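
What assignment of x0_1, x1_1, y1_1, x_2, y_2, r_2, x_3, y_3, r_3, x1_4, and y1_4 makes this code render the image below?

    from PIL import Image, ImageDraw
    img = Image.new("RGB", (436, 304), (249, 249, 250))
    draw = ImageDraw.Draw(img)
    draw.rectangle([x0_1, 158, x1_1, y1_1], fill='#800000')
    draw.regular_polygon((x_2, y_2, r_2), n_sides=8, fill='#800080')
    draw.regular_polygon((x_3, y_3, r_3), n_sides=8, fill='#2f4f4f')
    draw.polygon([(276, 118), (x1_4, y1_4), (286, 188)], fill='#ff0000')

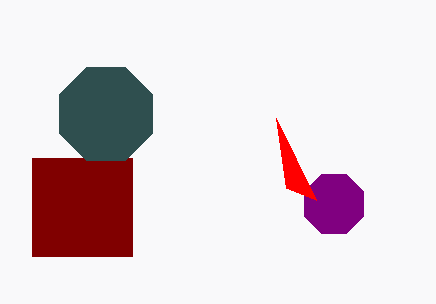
x0_1 = 32, x1_1 = 132, y1_1 = 256, x_2 = 334, y_2 = 204, r_2 = 32, x_3 = 106, y_3 = 114, r_3 = 50, x1_4 = 316, y1_4 = 200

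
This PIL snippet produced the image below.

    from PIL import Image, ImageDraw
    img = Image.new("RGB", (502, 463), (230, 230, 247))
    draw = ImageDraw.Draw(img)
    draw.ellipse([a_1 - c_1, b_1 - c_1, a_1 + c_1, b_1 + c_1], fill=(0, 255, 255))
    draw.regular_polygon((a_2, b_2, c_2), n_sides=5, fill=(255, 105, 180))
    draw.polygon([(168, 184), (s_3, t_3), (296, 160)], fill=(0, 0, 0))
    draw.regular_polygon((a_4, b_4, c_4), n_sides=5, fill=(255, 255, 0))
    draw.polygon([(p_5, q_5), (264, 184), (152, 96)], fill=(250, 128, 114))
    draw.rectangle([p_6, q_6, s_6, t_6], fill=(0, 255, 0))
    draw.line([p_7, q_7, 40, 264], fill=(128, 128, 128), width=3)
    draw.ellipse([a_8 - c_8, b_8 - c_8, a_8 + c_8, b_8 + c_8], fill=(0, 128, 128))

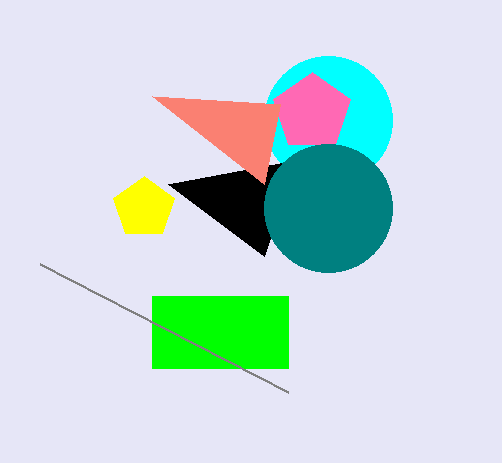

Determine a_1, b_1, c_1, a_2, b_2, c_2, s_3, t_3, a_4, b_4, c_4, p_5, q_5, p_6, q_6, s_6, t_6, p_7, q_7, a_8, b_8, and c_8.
a_1 = 328
b_1 = 120
c_1 = 64
a_2 = 312
b_2 = 112
c_2 = 40
s_3 = 264
t_3 = 256
a_4 = 144
b_4 = 208
c_4 = 32
p_5 = 280
q_5 = 104
p_6 = 152
q_6 = 296
s_6 = 288
t_6 = 368
p_7 = 288
q_7 = 392
a_8 = 328
b_8 = 208
c_8 = 64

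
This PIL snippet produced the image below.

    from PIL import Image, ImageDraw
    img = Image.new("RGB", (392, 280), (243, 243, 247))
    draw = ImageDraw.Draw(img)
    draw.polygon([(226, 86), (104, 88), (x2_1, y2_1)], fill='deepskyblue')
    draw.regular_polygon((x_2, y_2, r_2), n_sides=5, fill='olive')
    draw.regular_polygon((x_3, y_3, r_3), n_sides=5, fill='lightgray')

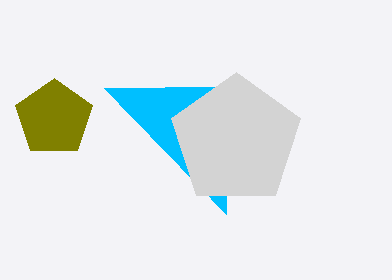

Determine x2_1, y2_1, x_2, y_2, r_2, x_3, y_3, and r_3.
x2_1 = 226; y2_1 = 214; x_2 = 54; y_2 = 118; r_2 = 40; x_3 = 236; y_3 = 140; r_3 = 68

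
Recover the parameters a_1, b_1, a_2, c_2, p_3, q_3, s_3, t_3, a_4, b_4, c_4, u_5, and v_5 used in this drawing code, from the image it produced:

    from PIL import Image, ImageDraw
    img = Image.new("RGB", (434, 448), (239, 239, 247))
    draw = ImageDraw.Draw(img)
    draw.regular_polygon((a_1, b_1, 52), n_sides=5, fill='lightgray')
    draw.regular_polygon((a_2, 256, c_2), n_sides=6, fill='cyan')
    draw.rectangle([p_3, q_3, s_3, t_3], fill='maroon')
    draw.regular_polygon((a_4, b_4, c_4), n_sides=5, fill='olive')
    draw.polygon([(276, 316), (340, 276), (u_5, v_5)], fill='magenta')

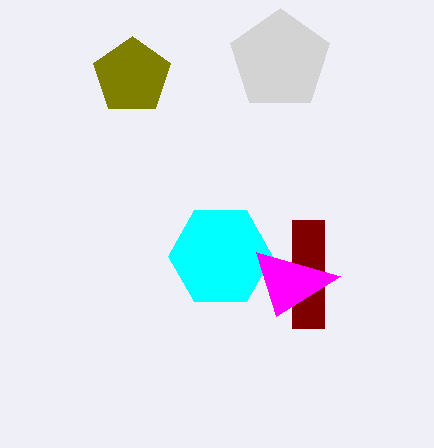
a_1 = 280; b_1 = 60; a_2 = 220; c_2 = 52; p_3 = 292; q_3 = 220; s_3 = 324; t_3 = 328; a_4 = 132; b_4 = 76; c_4 = 40; u_5 = 256; v_5 = 252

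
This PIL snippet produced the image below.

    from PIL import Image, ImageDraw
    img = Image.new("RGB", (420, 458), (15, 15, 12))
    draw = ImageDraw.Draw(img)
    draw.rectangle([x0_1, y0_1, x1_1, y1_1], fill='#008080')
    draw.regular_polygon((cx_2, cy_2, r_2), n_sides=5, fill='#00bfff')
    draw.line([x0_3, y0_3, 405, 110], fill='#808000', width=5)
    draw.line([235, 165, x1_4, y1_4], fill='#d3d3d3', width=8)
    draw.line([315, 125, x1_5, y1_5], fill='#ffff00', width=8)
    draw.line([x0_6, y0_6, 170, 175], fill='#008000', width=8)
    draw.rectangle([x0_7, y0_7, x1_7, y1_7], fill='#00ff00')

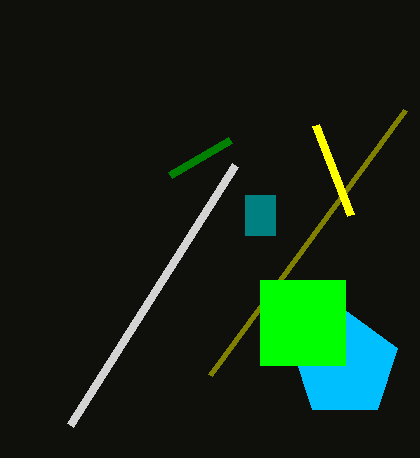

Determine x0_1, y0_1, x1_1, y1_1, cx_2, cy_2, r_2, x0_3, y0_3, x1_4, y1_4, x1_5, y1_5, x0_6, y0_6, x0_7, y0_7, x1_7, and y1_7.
x0_1 = 245, y0_1 = 195, x1_1 = 275, y1_1 = 235, cx_2 = 345, cy_2 = 365, r_2 = 55, x0_3 = 210, y0_3 = 375, x1_4 = 70, y1_4 = 425, x1_5 = 350, y1_5 = 215, x0_6 = 230, y0_6 = 140, x0_7 = 260, y0_7 = 280, x1_7 = 345, y1_7 = 365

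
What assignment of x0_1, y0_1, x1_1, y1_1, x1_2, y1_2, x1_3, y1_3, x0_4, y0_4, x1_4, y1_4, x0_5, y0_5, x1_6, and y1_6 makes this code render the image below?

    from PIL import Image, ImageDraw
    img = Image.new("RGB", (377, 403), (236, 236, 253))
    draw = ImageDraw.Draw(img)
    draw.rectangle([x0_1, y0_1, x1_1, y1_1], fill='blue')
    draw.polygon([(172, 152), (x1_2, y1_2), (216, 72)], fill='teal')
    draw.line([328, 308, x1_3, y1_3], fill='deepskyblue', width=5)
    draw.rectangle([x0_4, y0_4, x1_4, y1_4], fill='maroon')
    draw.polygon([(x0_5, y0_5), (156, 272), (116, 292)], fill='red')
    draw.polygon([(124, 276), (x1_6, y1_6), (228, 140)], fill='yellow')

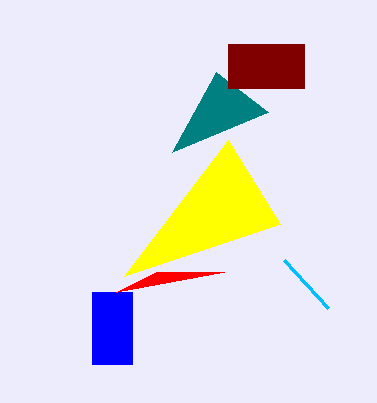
x0_1 = 92, y0_1 = 292, x1_1 = 132, y1_1 = 364, x1_2 = 268, y1_2 = 112, x1_3 = 284, y1_3 = 260, x0_4 = 228, y0_4 = 44, x1_4 = 304, y1_4 = 88, x0_5 = 224, y0_5 = 272, x1_6 = 280, y1_6 = 224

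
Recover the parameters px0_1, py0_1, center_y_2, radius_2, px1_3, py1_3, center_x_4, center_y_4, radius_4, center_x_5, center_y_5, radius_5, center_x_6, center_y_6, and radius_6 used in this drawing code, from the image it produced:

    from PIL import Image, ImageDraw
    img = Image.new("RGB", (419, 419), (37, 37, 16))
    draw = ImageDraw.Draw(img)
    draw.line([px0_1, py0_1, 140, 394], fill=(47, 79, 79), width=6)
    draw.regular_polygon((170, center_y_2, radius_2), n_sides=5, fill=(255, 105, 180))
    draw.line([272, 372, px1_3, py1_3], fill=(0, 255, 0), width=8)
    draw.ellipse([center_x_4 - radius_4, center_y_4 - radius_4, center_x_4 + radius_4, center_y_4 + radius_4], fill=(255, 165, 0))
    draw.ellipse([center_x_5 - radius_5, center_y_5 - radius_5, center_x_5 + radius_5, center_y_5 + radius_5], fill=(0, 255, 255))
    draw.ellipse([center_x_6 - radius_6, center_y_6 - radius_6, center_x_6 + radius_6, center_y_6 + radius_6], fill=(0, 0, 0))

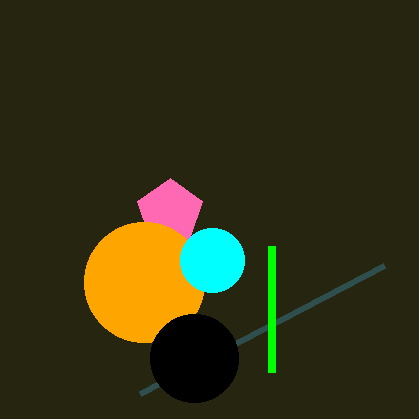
px0_1 = 384; py0_1 = 266; center_y_2 = 212; radius_2 = 34; px1_3 = 272; py1_3 = 246; center_x_4 = 144; center_y_4 = 282; radius_4 = 60; center_x_5 = 212; center_y_5 = 260; radius_5 = 32; center_x_6 = 194; center_y_6 = 358; radius_6 = 44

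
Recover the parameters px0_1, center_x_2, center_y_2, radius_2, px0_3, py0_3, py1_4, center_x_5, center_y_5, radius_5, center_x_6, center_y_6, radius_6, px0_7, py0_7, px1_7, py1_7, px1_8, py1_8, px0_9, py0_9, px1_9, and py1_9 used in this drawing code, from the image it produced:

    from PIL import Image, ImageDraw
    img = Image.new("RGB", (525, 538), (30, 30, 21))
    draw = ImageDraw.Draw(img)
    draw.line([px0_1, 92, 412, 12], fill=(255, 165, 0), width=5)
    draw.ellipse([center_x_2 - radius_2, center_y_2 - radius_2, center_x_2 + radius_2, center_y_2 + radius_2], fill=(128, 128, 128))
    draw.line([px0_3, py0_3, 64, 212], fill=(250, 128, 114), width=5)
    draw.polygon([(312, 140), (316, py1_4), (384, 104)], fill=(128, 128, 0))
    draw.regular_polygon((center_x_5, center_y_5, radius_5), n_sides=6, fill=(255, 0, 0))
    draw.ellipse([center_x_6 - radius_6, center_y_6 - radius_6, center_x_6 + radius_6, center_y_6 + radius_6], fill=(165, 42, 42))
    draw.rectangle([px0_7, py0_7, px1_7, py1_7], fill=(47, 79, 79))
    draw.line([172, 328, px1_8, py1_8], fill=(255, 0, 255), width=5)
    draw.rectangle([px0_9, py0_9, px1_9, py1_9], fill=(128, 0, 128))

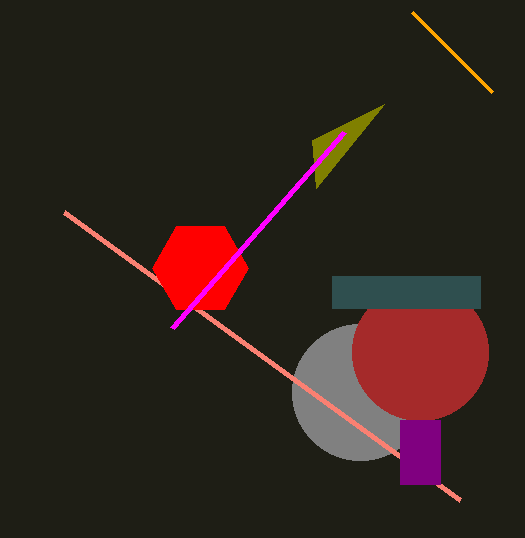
px0_1 = 492
center_x_2 = 360
center_y_2 = 392
radius_2 = 68
px0_3 = 460
py0_3 = 500
py1_4 = 188
center_x_5 = 200
center_y_5 = 268
radius_5 = 48
center_x_6 = 420
center_y_6 = 352
radius_6 = 68
px0_7 = 332
py0_7 = 276
px1_7 = 480
py1_7 = 308
px1_8 = 344
py1_8 = 132
px0_9 = 400
py0_9 = 420
px1_9 = 440
py1_9 = 484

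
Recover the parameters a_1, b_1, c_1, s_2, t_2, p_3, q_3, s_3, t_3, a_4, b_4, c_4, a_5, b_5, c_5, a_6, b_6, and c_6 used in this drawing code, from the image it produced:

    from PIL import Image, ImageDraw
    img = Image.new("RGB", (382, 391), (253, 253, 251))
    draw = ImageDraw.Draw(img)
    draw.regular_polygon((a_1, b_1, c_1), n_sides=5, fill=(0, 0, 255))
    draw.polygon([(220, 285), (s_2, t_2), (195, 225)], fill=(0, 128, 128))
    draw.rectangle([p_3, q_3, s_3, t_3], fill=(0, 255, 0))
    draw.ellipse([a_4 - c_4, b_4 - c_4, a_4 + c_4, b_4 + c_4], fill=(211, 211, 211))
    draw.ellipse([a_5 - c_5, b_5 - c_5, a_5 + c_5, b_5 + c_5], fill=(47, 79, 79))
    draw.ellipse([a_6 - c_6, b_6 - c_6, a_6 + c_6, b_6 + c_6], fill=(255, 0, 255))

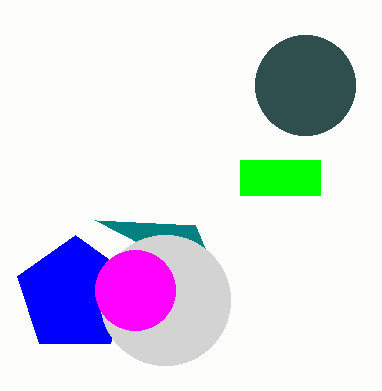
a_1 = 75, b_1 = 295, c_1 = 60, s_2 = 95, t_2 = 220, p_3 = 240, q_3 = 160, s_3 = 320, t_3 = 195, a_4 = 165, b_4 = 300, c_4 = 65, a_5 = 305, b_5 = 85, c_5 = 50, a_6 = 135, b_6 = 290, c_6 = 40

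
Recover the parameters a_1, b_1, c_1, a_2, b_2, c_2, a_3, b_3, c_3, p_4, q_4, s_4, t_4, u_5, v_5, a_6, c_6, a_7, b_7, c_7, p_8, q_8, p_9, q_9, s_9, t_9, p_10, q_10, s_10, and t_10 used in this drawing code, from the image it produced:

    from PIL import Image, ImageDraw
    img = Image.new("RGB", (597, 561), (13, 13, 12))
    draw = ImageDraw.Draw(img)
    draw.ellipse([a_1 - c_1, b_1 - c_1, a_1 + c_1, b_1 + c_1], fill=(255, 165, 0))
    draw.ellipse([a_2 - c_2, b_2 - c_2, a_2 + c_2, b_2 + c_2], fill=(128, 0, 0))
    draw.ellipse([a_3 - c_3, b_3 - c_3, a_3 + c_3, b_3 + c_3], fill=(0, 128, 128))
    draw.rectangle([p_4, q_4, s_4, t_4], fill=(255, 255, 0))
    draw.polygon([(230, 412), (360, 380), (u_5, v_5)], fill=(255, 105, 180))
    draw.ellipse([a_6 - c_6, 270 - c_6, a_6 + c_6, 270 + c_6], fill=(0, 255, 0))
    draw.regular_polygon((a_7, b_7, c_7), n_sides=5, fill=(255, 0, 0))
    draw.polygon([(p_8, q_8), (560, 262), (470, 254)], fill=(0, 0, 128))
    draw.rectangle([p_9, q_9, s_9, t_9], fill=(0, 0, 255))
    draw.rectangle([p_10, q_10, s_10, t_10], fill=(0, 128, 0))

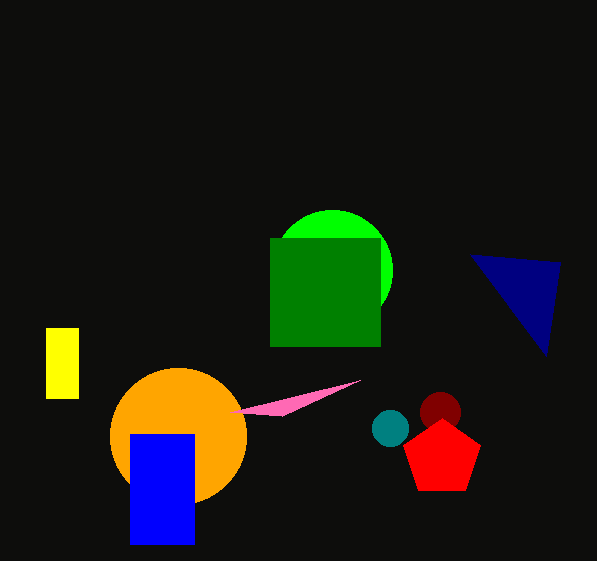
a_1 = 178; b_1 = 436; c_1 = 68; a_2 = 440; b_2 = 412; c_2 = 20; a_3 = 390; b_3 = 428; c_3 = 18; p_4 = 46; q_4 = 328; s_4 = 78; t_4 = 398; u_5 = 282; v_5 = 416; a_6 = 332; c_6 = 60; a_7 = 442; b_7 = 458; c_7 = 40; p_8 = 546; q_8 = 356; p_9 = 130; q_9 = 434; s_9 = 194; t_9 = 544; p_10 = 270; q_10 = 238; s_10 = 380; t_10 = 346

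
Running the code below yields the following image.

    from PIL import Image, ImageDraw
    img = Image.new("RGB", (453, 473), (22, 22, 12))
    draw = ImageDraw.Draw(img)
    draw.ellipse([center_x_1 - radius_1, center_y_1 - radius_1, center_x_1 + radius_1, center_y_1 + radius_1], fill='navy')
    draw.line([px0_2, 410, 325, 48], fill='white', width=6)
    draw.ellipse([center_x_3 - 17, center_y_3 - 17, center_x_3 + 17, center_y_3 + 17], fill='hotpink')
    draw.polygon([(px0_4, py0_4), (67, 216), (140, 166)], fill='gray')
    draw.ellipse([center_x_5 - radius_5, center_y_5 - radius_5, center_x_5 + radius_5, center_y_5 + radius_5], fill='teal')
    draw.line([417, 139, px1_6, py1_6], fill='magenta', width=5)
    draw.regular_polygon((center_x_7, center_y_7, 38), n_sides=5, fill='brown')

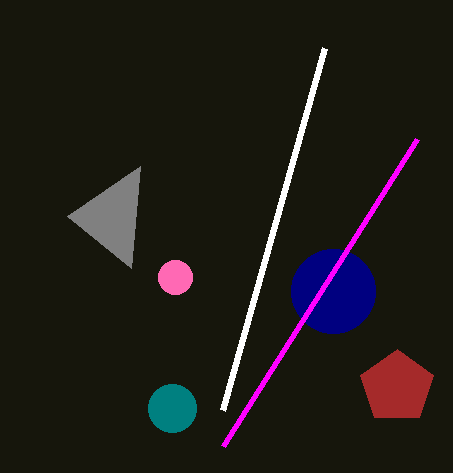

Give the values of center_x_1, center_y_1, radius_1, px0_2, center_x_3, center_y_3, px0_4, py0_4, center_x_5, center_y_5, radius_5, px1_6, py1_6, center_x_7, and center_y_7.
center_x_1 = 333
center_y_1 = 291
radius_1 = 42
px0_2 = 223
center_x_3 = 175
center_y_3 = 277
px0_4 = 131
py0_4 = 268
center_x_5 = 172
center_y_5 = 408
radius_5 = 24
px1_6 = 223
py1_6 = 446
center_x_7 = 397
center_y_7 = 387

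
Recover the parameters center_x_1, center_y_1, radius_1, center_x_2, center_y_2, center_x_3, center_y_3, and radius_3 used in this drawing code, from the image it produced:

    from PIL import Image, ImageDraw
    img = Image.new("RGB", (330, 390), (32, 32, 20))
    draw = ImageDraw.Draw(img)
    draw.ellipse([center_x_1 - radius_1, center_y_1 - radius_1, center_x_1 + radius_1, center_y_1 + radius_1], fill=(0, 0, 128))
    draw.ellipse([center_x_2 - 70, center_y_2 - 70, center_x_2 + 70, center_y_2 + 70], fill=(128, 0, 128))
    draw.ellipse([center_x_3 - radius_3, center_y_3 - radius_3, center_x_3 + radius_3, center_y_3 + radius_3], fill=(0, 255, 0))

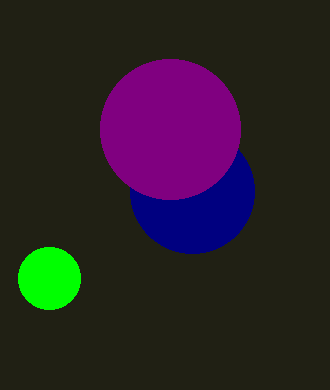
center_x_1 = 192; center_y_1 = 191; radius_1 = 62; center_x_2 = 170; center_y_2 = 129; center_x_3 = 49; center_y_3 = 278; radius_3 = 31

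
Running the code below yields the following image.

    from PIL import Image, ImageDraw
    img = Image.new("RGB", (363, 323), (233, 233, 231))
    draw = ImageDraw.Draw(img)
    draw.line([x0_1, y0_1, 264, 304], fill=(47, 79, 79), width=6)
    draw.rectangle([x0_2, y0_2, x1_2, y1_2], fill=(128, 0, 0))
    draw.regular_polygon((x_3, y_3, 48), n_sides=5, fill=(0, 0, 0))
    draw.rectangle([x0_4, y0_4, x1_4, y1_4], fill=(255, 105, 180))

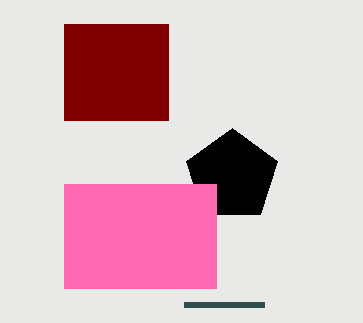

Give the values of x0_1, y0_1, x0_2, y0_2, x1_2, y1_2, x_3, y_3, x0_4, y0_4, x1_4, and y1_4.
x0_1 = 184; y0_1 = 304; x0_2 = 64; y0_2 = 24; x1_2 = 168; y1_2 = 120; x_3 = 232; y_3 = 176; x0_4 = 64; y0_4 = 184; x1_4 = 216; y1_4 = 288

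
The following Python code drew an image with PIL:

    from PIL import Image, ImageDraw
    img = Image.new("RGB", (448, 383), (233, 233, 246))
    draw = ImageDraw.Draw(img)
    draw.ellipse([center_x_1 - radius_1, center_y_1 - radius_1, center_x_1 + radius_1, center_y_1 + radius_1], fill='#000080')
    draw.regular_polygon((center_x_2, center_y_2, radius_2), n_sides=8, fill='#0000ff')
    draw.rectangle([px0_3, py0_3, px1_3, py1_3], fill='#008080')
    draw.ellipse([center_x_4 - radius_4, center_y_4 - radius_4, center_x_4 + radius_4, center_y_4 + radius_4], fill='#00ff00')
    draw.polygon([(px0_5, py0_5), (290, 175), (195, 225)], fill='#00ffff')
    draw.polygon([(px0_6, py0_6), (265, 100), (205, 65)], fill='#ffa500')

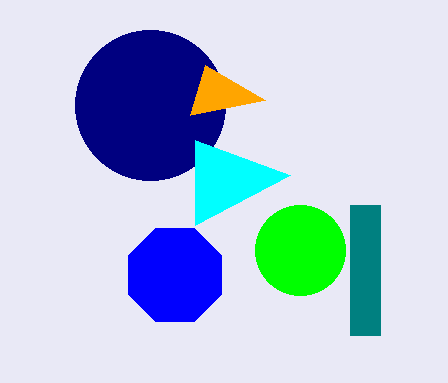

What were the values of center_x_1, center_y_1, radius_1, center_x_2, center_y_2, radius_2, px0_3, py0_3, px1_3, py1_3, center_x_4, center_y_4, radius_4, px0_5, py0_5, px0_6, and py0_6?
center_x_1 = 150
center_y_1 = 105
radius_1 = 75
center_x_2 = 175
center_y_2 = 275
radius_2 = 50
px0_3 = 350
py0_3 = 205
px1_3 = 380
py1_3 = 335
center_x_4 = 300
center_y_4 = 250
radius_4 = 45
px0_5 = 195
py0_5 = 140
px0_6 = 190
py0_6 = 115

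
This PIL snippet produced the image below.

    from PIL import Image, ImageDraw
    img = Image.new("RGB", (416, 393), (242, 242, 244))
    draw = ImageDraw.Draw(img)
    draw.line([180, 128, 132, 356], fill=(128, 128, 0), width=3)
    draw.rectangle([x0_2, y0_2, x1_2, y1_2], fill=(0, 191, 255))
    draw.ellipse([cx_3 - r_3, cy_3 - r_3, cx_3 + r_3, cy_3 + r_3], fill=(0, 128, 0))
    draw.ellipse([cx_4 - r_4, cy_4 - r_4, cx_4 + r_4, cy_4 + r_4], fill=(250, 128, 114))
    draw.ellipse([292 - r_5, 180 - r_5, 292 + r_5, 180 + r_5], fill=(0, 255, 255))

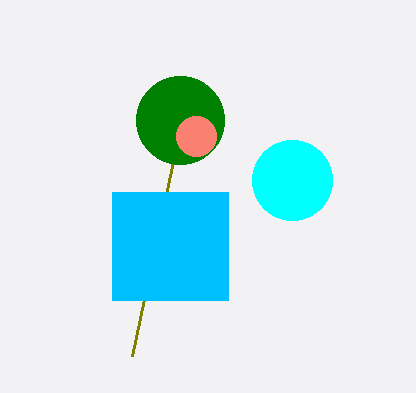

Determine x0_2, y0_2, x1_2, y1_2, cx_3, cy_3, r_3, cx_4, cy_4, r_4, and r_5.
x0_2 = 112, y0_2 = 192, x1_2 = 228, y1_2 = 300, cx_3 = 180, cy_3 = 120, r_3 = 44, cx_4 = 196, cy_4 = 136, r_4 = 20, r_5 = 40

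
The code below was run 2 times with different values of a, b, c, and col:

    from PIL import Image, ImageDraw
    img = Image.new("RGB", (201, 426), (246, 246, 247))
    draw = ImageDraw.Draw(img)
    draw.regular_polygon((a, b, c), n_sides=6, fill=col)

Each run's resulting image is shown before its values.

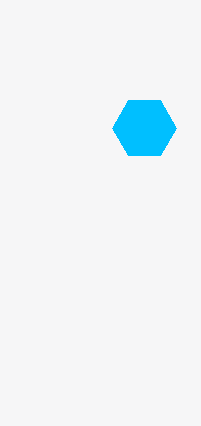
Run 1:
a = 144; b = 128; c = 32; col = 'deepskyblue'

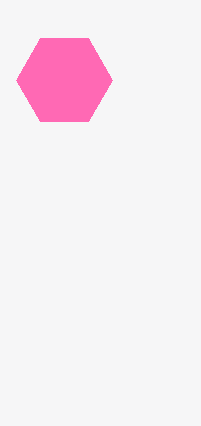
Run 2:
a = 64, b = 80, c = 48, col = 'hotpink'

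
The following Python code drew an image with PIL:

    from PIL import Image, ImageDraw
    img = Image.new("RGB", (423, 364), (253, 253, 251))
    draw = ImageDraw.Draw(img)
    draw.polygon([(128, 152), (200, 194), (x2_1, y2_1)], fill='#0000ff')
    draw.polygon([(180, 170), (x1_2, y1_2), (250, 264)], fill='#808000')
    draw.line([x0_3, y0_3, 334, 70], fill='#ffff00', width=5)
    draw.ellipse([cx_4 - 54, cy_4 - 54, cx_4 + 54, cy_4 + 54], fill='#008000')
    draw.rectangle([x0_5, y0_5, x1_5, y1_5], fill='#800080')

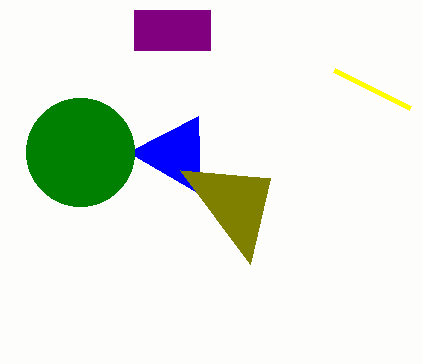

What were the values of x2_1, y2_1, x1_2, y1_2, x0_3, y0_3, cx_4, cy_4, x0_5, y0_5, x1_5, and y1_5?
x2_1 = 198; y2_1 = 116; x1_2 = 270; y1_2 = 178; x0_3 = 410; y0_3 = 108; cx_4 = 80; cy_4 = 152; x0_5 = 134; y0_5 = 10; x1_5 = 210; y1_5 = 50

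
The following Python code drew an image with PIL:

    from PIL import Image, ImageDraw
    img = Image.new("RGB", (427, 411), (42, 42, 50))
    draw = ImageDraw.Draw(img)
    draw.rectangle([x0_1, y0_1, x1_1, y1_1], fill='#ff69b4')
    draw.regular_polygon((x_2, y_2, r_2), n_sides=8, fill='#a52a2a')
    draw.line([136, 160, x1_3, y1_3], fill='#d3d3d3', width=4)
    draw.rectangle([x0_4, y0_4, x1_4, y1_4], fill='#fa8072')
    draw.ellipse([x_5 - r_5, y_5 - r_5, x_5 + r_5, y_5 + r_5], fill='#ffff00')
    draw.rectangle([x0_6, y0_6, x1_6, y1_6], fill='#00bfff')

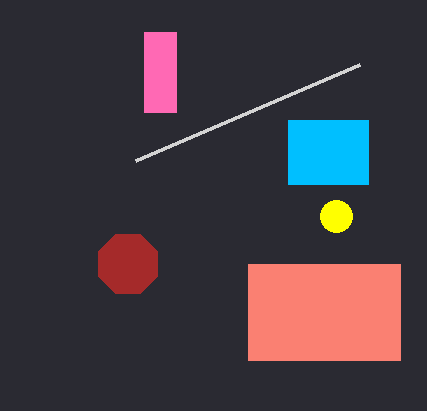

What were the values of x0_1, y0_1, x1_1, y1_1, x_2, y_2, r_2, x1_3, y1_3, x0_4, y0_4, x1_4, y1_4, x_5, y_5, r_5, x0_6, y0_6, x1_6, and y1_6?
x0_1 = 144; y0_1 = 32; x1_1 = 176; y1_1 = 112; x_2 = 128; y_2 = 264; r_2 = 32; x1_3 = 360; y1_3 = 64; x0_4 = 248; y0_4 = 264; x1_4 = 400; y1_4 = 360; x_5 = 336; y_5 = 216; r_5 = 16; x0_6 = 288; y0_6 = 120; x1_6 = 368; y1_6 = 184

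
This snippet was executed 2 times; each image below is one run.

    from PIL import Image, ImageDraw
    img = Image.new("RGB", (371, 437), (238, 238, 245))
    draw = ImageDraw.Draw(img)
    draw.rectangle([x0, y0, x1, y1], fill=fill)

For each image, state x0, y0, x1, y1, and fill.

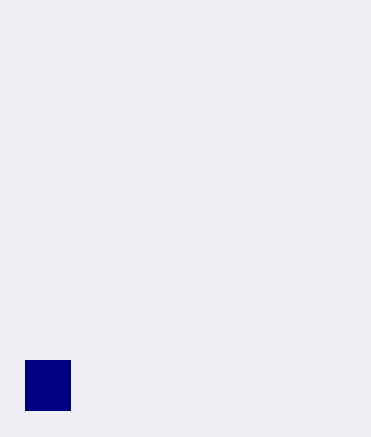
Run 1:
x0 = 25
y0 = 360
x1 = 70
y1 = 410
fill = 'navy'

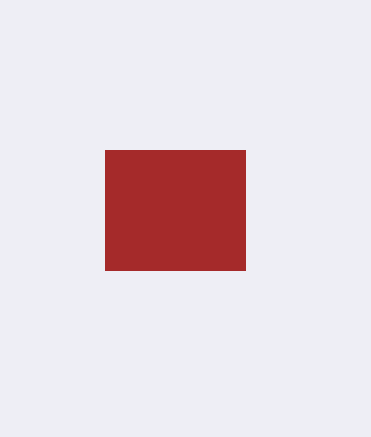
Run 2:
x0 = 105, y0 = 150, x1 = 245, y1 = 270, fill = 'brown'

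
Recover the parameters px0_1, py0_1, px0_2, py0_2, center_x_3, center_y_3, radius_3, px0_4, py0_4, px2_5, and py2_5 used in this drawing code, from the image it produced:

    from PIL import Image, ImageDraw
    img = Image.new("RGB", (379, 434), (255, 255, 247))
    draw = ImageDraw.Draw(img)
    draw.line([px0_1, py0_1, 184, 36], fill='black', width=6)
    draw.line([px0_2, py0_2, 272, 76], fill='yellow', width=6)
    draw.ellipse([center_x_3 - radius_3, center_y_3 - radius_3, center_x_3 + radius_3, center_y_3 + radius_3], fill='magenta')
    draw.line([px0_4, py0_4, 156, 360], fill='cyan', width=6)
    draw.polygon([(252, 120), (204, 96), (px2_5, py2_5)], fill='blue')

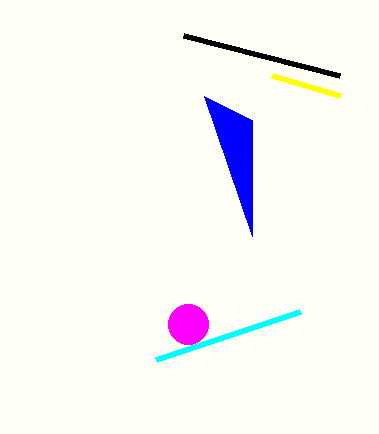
px0_1 = 340
py0_1 = 76
px0_2 = 340
py0_2 = 96
center_x_3 = 188
center_y_3 = 324
radius_3 = 20
px0_4 = 300
py0_4 = 312
px2_5 = 252
py2_5 = 236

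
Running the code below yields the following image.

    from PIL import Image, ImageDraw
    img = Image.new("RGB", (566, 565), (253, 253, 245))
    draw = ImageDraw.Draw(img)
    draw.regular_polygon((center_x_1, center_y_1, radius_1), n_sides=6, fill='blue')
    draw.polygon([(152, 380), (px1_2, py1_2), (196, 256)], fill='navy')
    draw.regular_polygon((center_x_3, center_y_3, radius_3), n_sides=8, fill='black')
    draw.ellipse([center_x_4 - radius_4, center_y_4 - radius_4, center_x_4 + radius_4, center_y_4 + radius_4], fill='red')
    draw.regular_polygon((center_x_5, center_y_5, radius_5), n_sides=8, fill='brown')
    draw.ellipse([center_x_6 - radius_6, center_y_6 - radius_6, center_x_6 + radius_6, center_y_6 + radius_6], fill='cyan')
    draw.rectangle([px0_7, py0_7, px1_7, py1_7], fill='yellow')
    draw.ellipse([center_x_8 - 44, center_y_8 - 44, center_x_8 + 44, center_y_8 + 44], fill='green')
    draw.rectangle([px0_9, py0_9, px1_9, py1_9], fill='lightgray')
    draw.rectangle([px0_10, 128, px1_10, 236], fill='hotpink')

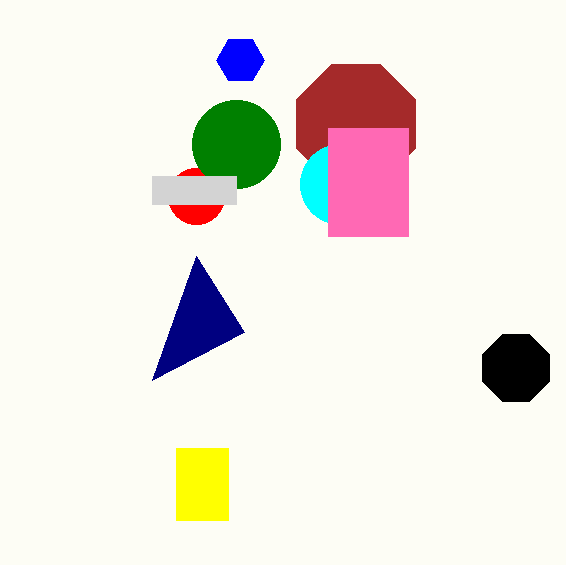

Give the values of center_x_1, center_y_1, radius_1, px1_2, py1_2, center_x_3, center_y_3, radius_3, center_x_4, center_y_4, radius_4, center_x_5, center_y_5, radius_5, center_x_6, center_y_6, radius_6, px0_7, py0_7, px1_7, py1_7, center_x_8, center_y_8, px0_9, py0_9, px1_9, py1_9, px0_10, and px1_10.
center_x_1 = 240; center_y_1 = 60; radius_1 = 24; px1_2 = 244; py1_2 = 332; center_x_3 = 516; center_y_3 = 368; radius_3 = 36; center_x_4 = 196; center_y_4 = 196; radius_4 = 28; center_x_5 = 356; center_y_5 = 124; radius_5 = 64; center_x_6 = 340; center_y_6 = 184; radius_6 = 40; px0_7 = 176; py0_7 = 448; px1_7 = 228; py1_7 = 520; center_x_8 = 236; center_y_8 = 144; px0_9 = 152; py0_9 = 176; px1_9 = 236; py1_9 = 204; px0_10 = 328; px1_10 = 408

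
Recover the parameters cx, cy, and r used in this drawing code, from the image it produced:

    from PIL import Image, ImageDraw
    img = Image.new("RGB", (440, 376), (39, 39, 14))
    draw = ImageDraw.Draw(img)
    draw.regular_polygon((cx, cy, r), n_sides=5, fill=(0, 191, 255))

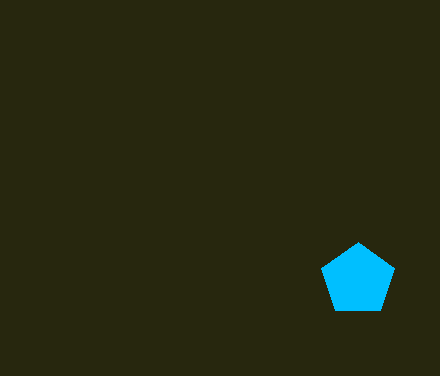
cx = 358; cy = 280; r = 38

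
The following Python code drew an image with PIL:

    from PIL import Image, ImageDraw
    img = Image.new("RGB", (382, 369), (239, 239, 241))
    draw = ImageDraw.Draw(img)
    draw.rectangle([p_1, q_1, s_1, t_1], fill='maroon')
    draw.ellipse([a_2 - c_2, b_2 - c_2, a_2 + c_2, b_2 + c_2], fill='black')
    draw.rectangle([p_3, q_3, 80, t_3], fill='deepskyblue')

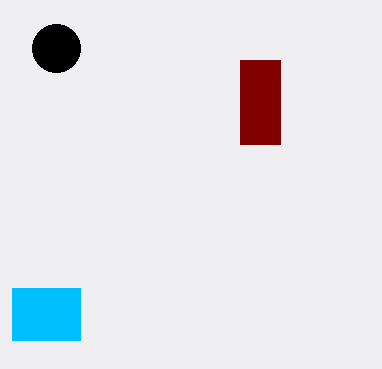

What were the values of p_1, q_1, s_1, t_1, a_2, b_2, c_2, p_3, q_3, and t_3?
p_1 = 240
q_1 = 60
s_1 = 280
t_1 = 144
a_2 = 56
b_2 = 48
c_2 = 24
p_3 = 12
q_3 = 288
t_3 = 340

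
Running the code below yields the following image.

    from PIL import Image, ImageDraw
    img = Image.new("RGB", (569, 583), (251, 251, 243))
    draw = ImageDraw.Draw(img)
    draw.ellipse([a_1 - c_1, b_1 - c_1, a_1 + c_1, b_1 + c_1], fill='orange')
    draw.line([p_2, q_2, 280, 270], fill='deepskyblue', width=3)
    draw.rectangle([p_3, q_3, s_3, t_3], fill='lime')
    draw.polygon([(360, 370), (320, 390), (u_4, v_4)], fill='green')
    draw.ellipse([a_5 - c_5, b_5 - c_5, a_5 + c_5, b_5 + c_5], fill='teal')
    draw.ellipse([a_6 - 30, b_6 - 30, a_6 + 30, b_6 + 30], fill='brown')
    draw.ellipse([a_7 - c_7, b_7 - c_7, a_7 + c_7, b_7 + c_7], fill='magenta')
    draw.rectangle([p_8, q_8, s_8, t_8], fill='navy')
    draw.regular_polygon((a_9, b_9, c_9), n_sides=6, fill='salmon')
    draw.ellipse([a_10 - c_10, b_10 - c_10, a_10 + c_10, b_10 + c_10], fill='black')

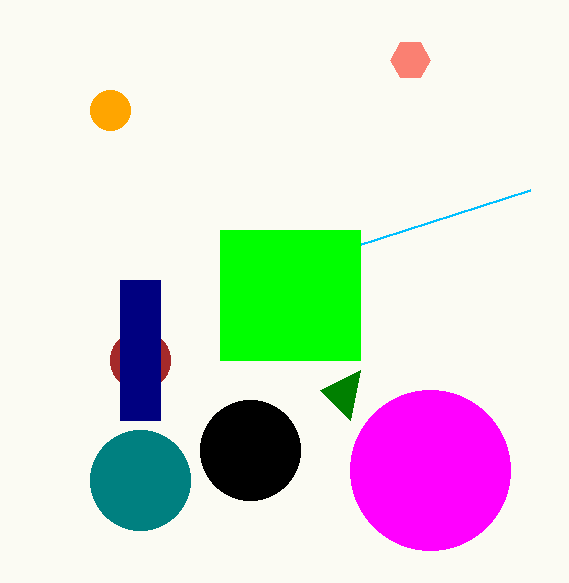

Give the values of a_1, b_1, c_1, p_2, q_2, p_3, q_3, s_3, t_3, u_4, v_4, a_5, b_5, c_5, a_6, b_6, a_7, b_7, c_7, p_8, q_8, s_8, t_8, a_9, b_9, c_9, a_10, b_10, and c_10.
a_1 = 110
b_1 = 110
c_1 = 20
p_2 = 530
q_2 = 190
p_3 = 220
q_3 = 230
s_3 = 360
t_3 = 360
u_4 = 350
v_4 = 420
a_5 = 140
b_5 = 480
c_5 = 50
a_6 = 140
b_6 = 360
a_7 = 430
b_7 = 470
c_7 = 80
p_8 = 120
q_8 = 280
s_8 = 160
t_8 = 420
a_9 = 410
b_9 = 60
c_9 = 20
a_10 = 250
b_10 = 450
c_10 = 50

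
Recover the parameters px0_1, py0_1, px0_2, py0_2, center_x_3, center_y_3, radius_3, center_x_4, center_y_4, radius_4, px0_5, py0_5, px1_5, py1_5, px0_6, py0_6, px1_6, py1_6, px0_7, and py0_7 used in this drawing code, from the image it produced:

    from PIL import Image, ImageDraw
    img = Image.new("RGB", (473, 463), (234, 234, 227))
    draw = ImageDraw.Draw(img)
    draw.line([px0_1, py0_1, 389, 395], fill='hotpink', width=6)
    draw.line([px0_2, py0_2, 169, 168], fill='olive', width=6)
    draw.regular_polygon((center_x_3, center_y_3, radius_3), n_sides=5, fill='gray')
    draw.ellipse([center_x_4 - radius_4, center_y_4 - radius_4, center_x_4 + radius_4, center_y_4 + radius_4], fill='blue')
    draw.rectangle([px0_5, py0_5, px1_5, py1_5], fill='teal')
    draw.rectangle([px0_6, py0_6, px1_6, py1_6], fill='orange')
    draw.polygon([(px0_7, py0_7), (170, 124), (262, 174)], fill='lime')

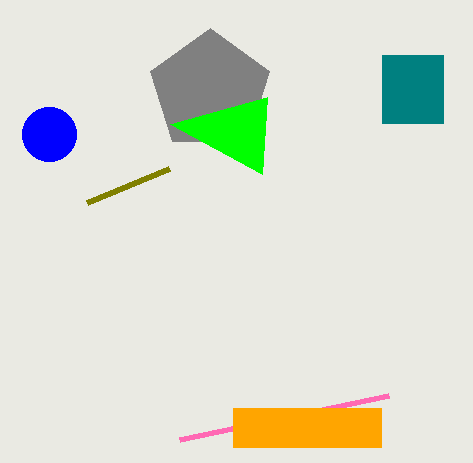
px0_1 = 180; py0_1 = 439; px0_2 = 87; py0_2 = 202; center_x_3 = 210; center_y_3 = 91; radius_3 = 63; center_x_4 = 49; center_y_4 = 134; radius_4 = 27; px0_5 = 382; py0_5 = 55; px1_5 = 443; py1_5 = 123; px0_6 = 233; py0_6 = 408; px1_6 = 381; py1_6 = 447; px0_7 = 267; py0_7 = 97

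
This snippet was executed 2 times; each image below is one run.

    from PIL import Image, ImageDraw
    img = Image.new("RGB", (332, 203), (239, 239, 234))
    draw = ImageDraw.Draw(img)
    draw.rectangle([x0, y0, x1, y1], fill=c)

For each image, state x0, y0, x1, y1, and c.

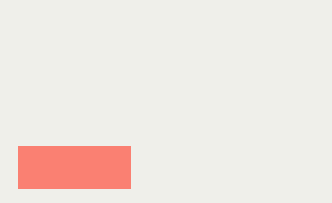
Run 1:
x0 = 18; y0 = 146; x1 = 130; y1 = 188; c = 'salmon'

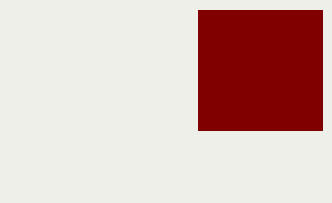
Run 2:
x0 = 198, y0 = 10, x1 = 322, y1 = 130, c = 'maroon'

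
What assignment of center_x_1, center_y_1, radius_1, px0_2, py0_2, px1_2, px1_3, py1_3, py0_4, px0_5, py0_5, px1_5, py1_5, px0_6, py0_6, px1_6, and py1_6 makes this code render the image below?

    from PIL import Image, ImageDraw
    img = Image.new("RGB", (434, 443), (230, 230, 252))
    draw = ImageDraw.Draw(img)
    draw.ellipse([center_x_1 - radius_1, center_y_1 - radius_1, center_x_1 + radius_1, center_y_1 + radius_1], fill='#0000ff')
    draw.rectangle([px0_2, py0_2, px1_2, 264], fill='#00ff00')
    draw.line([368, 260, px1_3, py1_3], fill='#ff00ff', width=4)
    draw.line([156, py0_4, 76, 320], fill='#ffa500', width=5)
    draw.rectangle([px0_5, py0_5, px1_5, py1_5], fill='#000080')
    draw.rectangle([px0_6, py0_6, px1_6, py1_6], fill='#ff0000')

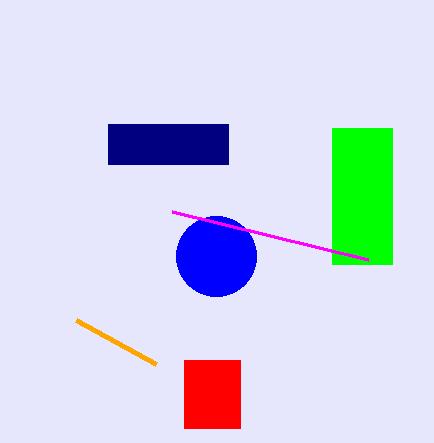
center_x_1 = 216; center_y_1 = 256; radius_1 = 40; px0_2 = 332; py0_2 = 128; px1_2 = 392; px1_3 = 172; py1_3 = 212; py0_4 = 364; px0_5 = 108; py0_5 = 124; px1_5 = 228; py1_5 = 164; px0_6 = 184; py0_6 = 360; px1_6 = 240; py1_6 = 428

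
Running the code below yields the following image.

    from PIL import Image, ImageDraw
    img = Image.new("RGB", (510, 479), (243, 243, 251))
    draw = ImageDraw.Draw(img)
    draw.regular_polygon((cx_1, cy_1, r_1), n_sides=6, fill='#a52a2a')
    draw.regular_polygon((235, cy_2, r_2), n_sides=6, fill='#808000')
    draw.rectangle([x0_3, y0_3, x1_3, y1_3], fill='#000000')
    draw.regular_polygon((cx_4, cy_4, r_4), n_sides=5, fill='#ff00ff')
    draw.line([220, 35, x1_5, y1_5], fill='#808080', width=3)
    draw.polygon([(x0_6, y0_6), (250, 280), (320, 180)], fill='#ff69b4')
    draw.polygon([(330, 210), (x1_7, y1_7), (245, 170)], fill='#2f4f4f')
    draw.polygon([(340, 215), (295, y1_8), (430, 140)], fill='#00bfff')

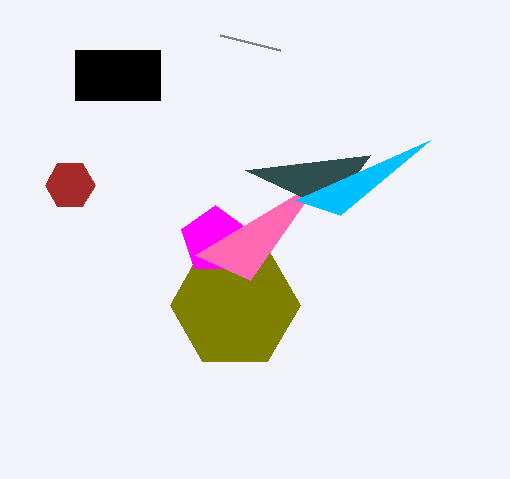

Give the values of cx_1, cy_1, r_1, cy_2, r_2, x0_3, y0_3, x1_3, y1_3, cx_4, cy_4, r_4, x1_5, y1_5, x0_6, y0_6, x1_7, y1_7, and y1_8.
cx_1 = 70; cy_1 = 185; r_1 = 25; cy_2 = 305; r_2 = 65; x0_3 = 75; y0_3 = 50; x1_3 = 160; y1_3 = 100; cx_4 = 215; cy_4 = 240; r_4 = 35; x1_5 = 280; y1_5 = 50; x0_6 = 195; y0_6 = 255; x1_7 = 370; y1_7 = 155; y1_8 = 200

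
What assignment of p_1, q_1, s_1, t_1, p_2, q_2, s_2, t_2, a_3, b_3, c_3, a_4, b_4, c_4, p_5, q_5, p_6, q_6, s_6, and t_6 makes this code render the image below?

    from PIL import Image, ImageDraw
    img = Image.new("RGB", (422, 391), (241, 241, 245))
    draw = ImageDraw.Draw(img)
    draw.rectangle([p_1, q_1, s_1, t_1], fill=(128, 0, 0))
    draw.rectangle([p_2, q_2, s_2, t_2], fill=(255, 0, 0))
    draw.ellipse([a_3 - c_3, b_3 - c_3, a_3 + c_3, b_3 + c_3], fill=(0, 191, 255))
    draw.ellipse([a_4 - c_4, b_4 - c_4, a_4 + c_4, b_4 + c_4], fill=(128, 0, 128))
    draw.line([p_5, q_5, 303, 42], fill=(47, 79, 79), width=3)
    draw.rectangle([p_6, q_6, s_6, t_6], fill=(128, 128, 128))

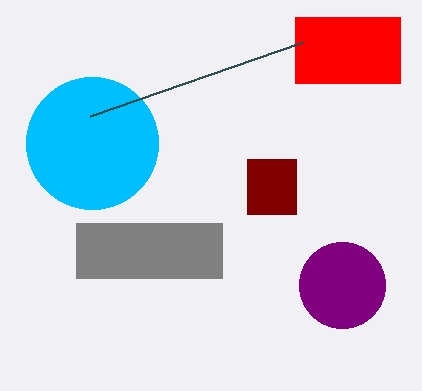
p_1 = 247; q_1 = 159; s_1 = 296; t_1 = 214; p_2 = 295; q_2 = 17; s_2 = 400; t_2 = 83; a_3 = 92; b_3 = 143; c_3 = 66; a_4 = 342; b_4 = 285; c_4 = 43; p_5 = 90; q_5 = 116; p_6 = 76; q_6 = 223; s_6 = 222; t_6 = 278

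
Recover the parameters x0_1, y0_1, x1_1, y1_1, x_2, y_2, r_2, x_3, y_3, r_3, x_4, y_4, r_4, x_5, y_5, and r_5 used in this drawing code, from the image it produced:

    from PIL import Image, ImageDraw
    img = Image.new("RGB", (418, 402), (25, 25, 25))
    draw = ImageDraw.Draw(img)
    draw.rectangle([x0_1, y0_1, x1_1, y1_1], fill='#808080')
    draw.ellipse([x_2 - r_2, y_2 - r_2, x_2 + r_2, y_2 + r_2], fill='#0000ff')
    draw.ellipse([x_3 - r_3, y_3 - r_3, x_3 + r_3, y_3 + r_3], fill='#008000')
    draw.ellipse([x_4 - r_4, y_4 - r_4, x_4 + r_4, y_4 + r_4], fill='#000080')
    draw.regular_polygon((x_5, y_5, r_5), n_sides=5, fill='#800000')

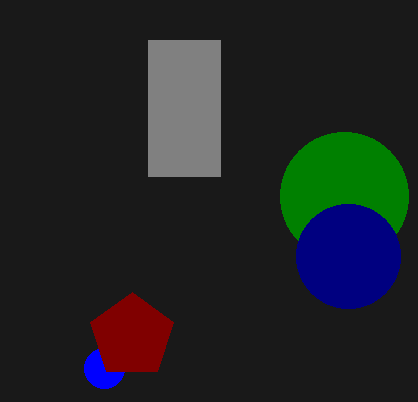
x0_1 = 148, y0_1 = 40, x1_1 = 220, y1_1 = 176, x_2 = 104, y_2 = 368, r_2 = 20, x_3 = 344, y_3 = 196, r_3 = 64, x_4 = 348, y_4 = 256, r_4 = 52, x_5 = 132, y_5 = 336, r_5 = 44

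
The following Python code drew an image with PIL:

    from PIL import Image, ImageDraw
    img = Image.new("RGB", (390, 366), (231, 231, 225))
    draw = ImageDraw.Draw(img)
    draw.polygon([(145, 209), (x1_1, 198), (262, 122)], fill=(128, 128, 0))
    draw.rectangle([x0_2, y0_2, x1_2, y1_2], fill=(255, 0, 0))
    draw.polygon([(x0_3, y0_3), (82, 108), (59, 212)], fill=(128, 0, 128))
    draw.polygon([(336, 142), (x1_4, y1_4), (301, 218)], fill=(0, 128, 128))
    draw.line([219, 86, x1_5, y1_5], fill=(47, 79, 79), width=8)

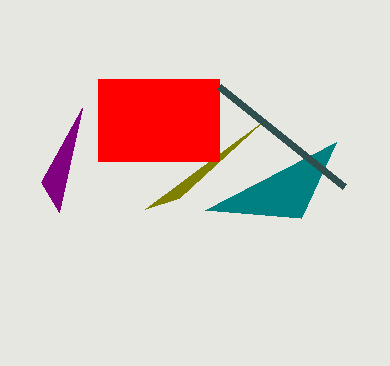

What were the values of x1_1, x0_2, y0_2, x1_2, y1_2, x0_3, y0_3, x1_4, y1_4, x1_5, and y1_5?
x1_1 = 179
x0_2 = 98
y0_2 = 79
x1_2 = 219
y1_2 = 161
x0_3 = 41
y0_3 = 182
x1_4 = 205
y1_4 = 210
x1_5 = 344
y1_5 = 186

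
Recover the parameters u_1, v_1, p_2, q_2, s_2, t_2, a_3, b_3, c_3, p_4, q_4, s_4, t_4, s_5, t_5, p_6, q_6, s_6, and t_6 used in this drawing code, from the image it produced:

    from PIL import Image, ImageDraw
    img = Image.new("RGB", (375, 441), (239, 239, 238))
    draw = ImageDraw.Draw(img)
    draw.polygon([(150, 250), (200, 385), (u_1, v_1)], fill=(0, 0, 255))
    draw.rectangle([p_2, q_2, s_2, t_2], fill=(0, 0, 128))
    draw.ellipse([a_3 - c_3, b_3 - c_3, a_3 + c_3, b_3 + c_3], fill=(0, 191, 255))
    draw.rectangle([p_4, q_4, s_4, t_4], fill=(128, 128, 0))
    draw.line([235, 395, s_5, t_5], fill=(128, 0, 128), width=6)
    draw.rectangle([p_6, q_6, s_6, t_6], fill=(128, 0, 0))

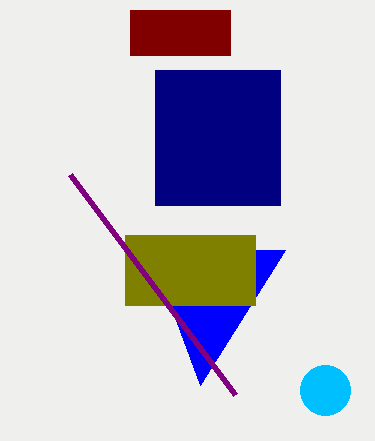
u_1 = 285; v_1 = 250; p_2 = 155; q_2 = 70; s_2 = 280; t_2 = 205; a_3 = 325; b_3 = 390; c_3 = 25; p_4 = 125; q_4 = 235; s_4 = 255; t_4 = 305; s_5 = 70; t_5 = 175; p_6 = 130; q_6 = 10; s_6 = 230; t_6 = 55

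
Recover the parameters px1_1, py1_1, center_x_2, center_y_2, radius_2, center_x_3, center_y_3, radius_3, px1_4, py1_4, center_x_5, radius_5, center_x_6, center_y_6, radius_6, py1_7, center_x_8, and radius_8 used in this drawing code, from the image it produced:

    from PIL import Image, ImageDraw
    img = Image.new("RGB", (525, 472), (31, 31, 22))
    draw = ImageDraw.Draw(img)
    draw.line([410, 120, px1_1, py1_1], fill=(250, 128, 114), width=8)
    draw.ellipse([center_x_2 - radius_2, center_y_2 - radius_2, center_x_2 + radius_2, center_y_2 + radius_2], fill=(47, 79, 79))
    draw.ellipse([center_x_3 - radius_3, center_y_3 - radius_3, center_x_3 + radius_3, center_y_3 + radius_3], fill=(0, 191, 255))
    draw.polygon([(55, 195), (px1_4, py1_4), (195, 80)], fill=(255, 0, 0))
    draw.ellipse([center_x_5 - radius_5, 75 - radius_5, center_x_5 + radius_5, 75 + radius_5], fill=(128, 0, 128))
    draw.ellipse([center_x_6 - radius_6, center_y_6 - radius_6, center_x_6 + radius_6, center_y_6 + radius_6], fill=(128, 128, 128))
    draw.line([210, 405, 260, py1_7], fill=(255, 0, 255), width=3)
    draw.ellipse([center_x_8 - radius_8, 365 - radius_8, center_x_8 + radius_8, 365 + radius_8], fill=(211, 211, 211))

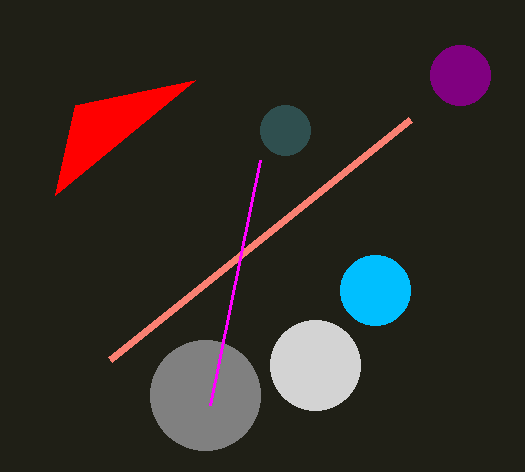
px1_1 = 110, py1_1 = 360, center_x_2 = 285, center_y_2 = 130, radius_2 = 25, center_x_3 = 375, center_y_3 = 290, radius_3 = 35, px1_4 = 75, py1_4 = 105, center_x_5 = 460, radius_5 = 30, center_x_6 = 205, center_y_6 = 395, radius_6 = 55, py1_7 = 160, center_x_8 = 315, radius_8 = 45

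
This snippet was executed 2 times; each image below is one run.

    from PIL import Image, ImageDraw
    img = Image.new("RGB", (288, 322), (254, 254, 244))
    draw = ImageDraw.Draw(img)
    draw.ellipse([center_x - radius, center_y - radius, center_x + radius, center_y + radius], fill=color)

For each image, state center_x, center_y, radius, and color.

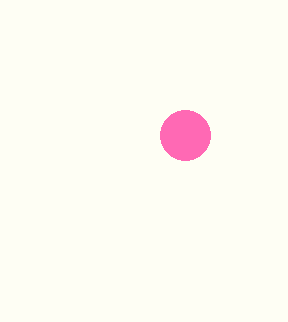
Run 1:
center_x = 185, center_y = 135, radius = 25, color = 'hotpink'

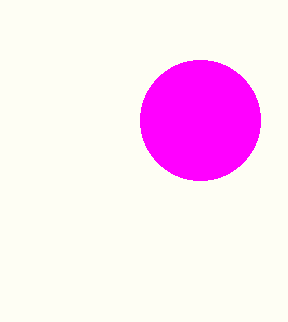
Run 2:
center_x = 200, center_y = 120, radius = 60, color = 'magenta'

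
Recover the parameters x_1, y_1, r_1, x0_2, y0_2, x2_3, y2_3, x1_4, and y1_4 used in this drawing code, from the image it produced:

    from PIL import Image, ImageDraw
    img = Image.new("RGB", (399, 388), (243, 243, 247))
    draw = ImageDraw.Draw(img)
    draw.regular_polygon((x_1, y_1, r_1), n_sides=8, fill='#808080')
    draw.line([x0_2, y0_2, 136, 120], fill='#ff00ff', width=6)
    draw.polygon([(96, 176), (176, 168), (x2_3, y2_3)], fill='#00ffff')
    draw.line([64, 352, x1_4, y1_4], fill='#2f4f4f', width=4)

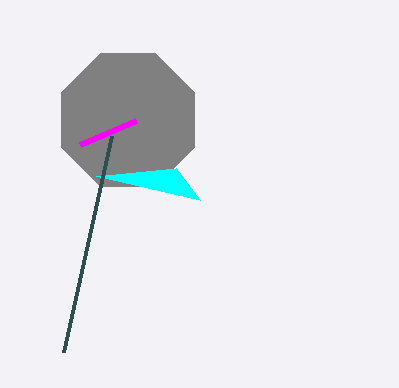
x_1 = 128, y_1 = 120, r_1 = 72, x0_2 = 80, y0_2 = 144, x2_3 = 200, y2_3 = 200, x1_4 = 112, y1_4 = 136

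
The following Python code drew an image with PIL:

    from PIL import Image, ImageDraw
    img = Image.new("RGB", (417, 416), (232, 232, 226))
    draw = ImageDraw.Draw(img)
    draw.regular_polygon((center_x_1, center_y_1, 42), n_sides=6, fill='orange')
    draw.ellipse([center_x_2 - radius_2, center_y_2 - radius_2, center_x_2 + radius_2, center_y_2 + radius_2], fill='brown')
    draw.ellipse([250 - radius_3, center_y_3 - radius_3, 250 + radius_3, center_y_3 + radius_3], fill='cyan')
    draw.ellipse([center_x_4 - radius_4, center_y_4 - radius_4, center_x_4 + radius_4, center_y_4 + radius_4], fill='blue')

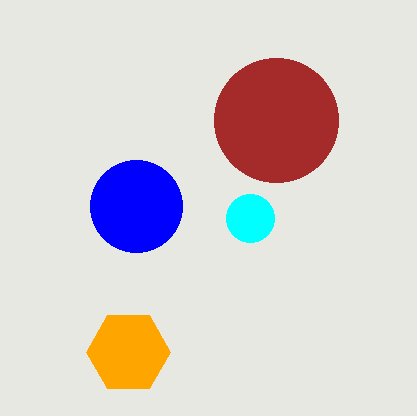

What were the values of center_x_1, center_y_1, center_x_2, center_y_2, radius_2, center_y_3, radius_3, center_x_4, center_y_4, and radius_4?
center_x_1 = 128, center_y_1 = 352, center_x_2 = 276, center_y_2 = 120, radius_2 = 62, center_y_3 = 218, radius_3 = 24, center_x_4 = 136, center_y_4 = 206, radius_4 = 46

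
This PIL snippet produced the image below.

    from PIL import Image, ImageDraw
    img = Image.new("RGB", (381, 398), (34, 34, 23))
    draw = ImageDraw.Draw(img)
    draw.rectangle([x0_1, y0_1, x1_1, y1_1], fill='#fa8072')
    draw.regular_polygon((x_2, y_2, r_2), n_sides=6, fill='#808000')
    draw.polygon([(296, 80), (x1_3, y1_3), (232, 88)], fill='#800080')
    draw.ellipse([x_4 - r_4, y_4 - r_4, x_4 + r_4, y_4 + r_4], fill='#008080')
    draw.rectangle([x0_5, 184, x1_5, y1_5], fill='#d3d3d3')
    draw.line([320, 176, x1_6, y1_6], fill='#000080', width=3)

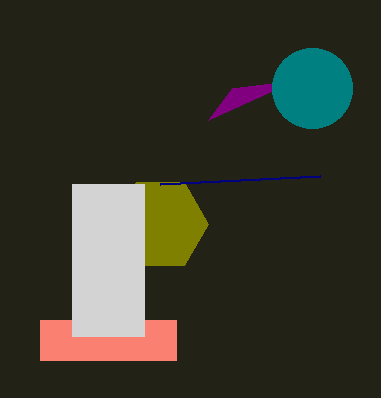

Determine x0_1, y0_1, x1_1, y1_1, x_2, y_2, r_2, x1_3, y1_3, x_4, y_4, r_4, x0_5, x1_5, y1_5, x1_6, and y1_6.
x0_1 = 40, y0_1 = 320, x1_1 = 176, y1_1 = 360, x_2 = 160, y_2 = 224, r_2 = 48, x1_3 = 208, y1_3 = 120, x_4 = 312, y_4 = 88, r_4 = 40, x0_5 = 72, x1_5 = 144, y1_5 = 336, x1_6 = 160, y1_6 = 184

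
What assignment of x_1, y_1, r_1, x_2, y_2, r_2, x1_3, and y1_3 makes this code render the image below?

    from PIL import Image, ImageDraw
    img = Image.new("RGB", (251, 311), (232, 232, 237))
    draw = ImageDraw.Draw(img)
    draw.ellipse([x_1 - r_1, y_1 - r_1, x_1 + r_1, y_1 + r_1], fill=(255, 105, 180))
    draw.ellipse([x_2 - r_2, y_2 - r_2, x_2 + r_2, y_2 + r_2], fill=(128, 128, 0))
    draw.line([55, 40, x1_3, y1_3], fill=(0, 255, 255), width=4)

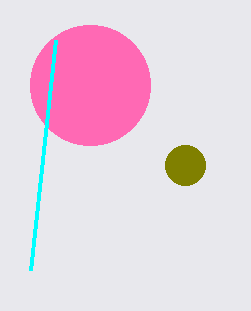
x_1 = 90, y_1 = 85, r_1 = 60, x_2 = 185, y_2 = 165, r_2 = 20, x1_3 = 30, y1_3 = 270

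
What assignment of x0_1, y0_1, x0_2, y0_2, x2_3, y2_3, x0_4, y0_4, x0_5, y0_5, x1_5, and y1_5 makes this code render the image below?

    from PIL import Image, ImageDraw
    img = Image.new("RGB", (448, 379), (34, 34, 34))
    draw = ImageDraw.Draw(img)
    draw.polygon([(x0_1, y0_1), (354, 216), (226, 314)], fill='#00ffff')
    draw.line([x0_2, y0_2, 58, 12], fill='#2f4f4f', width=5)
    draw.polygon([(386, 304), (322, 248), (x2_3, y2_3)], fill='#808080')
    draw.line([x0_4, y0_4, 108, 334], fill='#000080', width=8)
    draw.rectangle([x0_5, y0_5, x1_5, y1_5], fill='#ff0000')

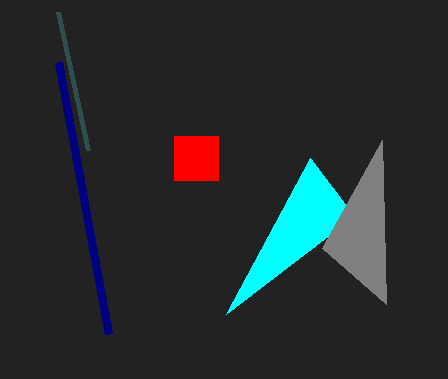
x0_1 = 310; y0_1 = 158; x0_2 = 88; y0_2 = 150; x2_3 = 382; y2_3 = 140; x0_4 = 58; y0_4 = 62; x0_5 = 174; y0_5 = 136; x1_5 = 218; y1_5 = 180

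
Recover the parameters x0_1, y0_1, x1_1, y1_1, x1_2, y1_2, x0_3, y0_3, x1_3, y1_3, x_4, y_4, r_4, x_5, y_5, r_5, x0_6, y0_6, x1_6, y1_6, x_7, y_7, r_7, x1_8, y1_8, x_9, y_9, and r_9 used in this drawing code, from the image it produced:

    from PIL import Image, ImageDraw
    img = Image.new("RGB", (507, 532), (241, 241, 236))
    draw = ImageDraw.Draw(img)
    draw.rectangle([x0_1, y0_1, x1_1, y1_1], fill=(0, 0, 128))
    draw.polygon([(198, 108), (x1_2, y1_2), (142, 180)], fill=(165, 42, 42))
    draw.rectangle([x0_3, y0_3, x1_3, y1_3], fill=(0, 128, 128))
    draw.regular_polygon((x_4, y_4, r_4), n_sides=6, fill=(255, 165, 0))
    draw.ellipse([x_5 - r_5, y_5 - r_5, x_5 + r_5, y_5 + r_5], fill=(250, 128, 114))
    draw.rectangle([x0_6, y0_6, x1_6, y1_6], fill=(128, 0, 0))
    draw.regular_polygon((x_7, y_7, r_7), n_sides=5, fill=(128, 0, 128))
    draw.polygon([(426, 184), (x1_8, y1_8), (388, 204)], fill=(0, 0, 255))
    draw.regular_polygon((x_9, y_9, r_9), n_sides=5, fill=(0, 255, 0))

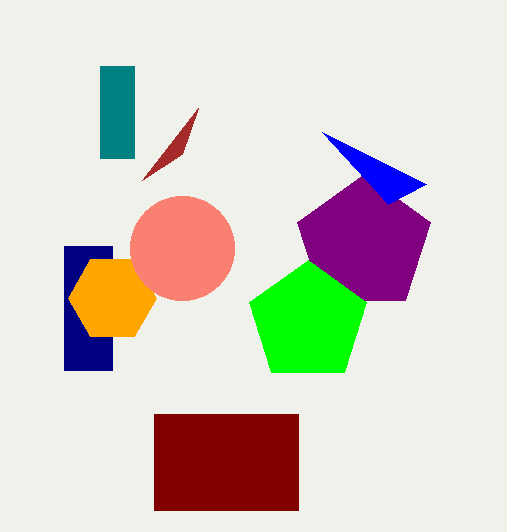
x0_1 = 64, y0_1 = 246, x1_1 = 112, y1_1 = 370, x1_2 = 182, y1_2 = 154, x0_3 = 100, y0_3 = 66, x1_3 = 134, y1_3 = 158, x_4 = 112, y_4 = 298, r_4 = 44, x_5 = 182, y_5 = 248, r_5 = 52, x0_6 = 154, y0_6 = 414, x1_6 = 298, y1_6 = 510, x_7 = 364, y_7 = 244, r_7 = 70, x1_8 = 322, y1_8 = 132, x_9 = 308, y_9 = 322, r_9 = 62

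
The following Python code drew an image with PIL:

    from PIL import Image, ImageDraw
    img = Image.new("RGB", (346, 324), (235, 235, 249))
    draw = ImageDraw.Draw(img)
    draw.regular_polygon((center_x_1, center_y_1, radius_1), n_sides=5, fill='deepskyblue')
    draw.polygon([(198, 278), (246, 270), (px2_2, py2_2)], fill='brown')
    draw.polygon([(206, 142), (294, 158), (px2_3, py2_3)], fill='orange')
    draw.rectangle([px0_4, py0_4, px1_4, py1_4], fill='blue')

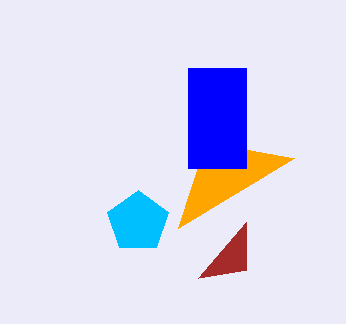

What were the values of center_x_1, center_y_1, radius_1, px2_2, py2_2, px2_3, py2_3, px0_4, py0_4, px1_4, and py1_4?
center_x_1 = 138; center_y_1 = 222; radius_1 = 32; px2_2 = 246; py2_2 = 222; px2_3 = 178; py2_3 = 228; px0_4 = 188; py0_4 = 68; px1_4 = 246; py1_4 = 168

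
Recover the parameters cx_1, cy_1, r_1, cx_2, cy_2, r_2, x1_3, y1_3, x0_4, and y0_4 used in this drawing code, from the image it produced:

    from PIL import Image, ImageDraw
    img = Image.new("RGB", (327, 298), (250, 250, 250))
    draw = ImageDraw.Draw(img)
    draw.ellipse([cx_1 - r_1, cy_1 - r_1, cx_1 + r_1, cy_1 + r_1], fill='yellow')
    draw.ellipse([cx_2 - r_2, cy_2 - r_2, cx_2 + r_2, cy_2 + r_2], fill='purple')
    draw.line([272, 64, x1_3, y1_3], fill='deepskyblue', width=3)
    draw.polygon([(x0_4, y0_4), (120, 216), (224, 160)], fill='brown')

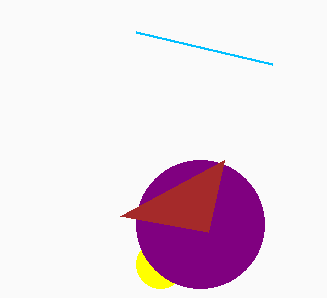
cx_1 = 160; cy_1 = 264; r_1 = 24; cx_2 = 200; cy_2 = 224; r_2 = 64; x1_3 = 136; y1_3 = 32; x0_4 = 208; y0_4 = 232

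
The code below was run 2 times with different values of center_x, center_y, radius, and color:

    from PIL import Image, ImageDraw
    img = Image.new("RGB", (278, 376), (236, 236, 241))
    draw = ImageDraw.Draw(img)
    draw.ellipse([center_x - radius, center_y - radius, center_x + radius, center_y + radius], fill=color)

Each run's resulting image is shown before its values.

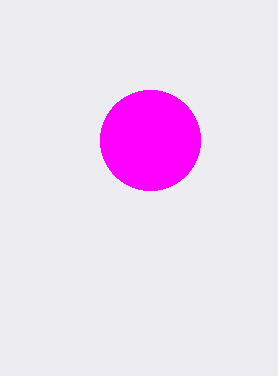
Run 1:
center_x = 150; center_y = 140; radius = 50; color = 'magenta'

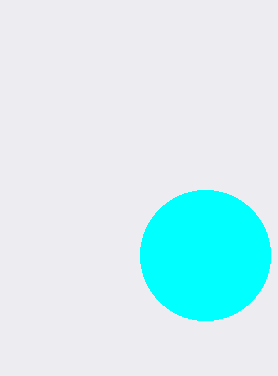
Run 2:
center_x = 205, center_y = 255, radius = 65, color = 'cyan'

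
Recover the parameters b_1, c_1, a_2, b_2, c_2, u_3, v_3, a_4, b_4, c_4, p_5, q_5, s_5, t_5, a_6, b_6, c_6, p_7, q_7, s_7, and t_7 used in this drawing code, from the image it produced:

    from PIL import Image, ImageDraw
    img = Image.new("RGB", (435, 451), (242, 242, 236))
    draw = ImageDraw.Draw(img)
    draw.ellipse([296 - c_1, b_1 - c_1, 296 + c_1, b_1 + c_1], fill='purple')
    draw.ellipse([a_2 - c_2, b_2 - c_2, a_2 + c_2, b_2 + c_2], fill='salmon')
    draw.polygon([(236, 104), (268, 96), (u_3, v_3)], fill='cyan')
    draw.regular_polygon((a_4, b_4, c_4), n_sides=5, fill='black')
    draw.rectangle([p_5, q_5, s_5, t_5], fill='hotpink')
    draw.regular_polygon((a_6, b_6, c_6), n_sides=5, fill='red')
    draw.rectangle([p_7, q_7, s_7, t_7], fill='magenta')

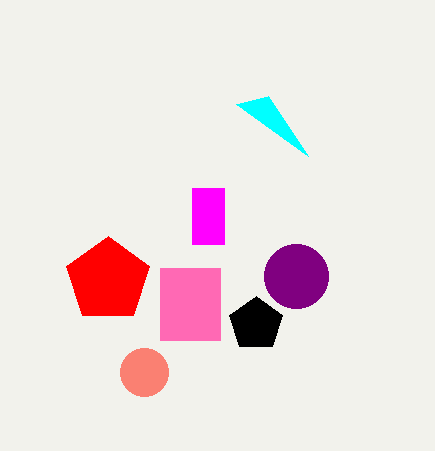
b_1 = 276; c_1 = 32; a_2 = 144; b_2 = 372; c_2 = 24; u_3 = 308; v_3 = 156; a_4 = 256; b_4 = 324; c_4 = 28; p_5 = 160; q_5 = 268; s_5 = 220; t_5 = 340; a_6 = 108; b_6 = 280; c_6 = 44; p_7 = 192; q_7 = 188; s_7 = 224; t_7 = 244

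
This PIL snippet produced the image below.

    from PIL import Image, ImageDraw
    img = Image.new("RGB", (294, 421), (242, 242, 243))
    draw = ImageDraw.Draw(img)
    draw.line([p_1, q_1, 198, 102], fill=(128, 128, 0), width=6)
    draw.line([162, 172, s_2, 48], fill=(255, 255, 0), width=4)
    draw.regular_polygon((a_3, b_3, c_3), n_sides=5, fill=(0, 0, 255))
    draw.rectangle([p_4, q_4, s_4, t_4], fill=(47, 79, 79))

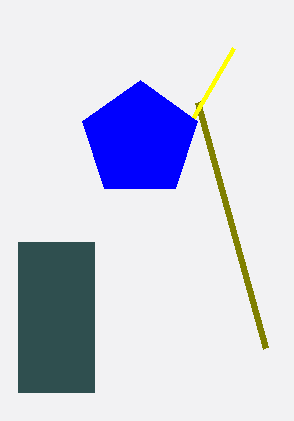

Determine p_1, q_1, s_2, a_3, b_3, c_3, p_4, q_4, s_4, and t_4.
p_1 = 266, q_1 = 348, s_2 = 234, a_3 = 140, b_3 = 140, c_3 = 60, p_4 = 18, q_4 = 242, s_4 = 94, t_4 = 392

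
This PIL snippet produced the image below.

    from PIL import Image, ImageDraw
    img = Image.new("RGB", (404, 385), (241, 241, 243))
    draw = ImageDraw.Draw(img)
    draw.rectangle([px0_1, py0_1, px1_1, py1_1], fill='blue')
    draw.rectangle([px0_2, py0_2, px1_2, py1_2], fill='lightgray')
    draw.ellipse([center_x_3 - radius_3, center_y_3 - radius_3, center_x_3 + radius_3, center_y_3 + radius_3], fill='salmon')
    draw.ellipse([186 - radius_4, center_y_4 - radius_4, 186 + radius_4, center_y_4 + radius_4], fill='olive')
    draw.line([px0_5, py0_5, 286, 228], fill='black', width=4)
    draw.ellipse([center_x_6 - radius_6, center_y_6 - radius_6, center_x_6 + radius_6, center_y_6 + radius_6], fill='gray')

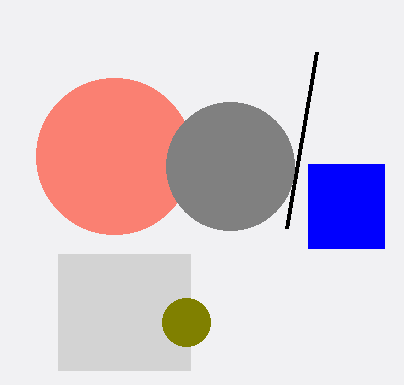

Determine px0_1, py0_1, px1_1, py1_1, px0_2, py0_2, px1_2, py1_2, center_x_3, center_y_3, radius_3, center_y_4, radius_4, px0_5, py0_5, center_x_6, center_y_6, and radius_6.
px0_1 = 308
py0_1 = 164
px1_1 = 384
py1_1 = 248
px0_2 = 58
py0_2 = 254
px1_2 = 190
py1_2 = 370
center_x_3 = 114
center_y_3 = 156
radius_3 = 78
center_y_4 = 322
radius_4 = 24
px0_5 = 316
py0_5 = 52
center_x_6 = 230
center_y_6 = 166
radius_6 = 64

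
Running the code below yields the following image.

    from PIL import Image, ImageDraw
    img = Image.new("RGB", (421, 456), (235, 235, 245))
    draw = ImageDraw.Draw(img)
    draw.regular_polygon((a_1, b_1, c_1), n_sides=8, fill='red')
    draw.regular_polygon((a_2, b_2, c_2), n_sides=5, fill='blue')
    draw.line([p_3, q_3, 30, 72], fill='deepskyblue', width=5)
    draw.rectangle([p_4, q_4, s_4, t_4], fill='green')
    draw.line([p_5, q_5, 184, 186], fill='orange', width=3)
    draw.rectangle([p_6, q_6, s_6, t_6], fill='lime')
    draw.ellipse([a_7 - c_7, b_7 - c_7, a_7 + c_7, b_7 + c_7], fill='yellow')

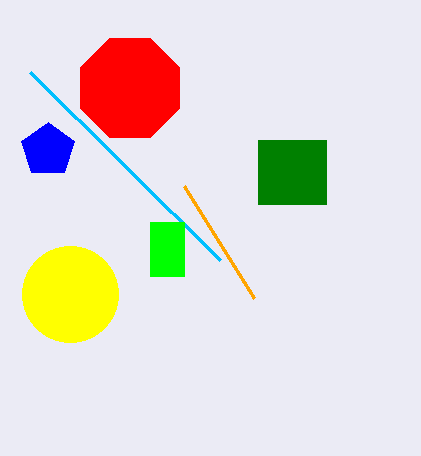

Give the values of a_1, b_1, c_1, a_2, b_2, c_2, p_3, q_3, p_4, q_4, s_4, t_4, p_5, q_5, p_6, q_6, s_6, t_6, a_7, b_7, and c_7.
a_1 = 130; b_1 = 88; c_1 = 54; a_2 = 48; b_2 = 150; c_2 = 28; p_3 = 220; q_3 = 260; p_4 = 258; q_4 = 140; s_4 = 326; t_4 = 204; p_5 = 254; q_5 = 298; p_6 = 150; q_6 = 222; s_6 = 184; t_6 = 276; a_7 = 70; b_7 = 294; c_7 = 48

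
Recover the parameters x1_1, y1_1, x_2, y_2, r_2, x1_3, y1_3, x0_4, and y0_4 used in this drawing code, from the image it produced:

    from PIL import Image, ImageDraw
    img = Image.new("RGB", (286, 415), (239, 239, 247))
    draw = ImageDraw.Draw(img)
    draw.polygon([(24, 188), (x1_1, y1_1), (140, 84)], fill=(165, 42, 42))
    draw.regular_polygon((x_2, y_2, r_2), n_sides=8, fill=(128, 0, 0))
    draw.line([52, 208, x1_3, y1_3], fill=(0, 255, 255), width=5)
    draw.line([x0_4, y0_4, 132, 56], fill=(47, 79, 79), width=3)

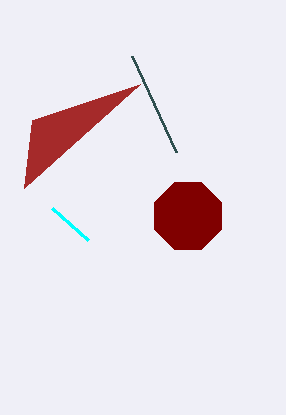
x1_1 = 32
y1_1 = 120
x_2 = 188
y_2 = 216
r_2 = 36
x1_3 = 88
y1_3 = 240
x0_4 = 176
y0_4 = 152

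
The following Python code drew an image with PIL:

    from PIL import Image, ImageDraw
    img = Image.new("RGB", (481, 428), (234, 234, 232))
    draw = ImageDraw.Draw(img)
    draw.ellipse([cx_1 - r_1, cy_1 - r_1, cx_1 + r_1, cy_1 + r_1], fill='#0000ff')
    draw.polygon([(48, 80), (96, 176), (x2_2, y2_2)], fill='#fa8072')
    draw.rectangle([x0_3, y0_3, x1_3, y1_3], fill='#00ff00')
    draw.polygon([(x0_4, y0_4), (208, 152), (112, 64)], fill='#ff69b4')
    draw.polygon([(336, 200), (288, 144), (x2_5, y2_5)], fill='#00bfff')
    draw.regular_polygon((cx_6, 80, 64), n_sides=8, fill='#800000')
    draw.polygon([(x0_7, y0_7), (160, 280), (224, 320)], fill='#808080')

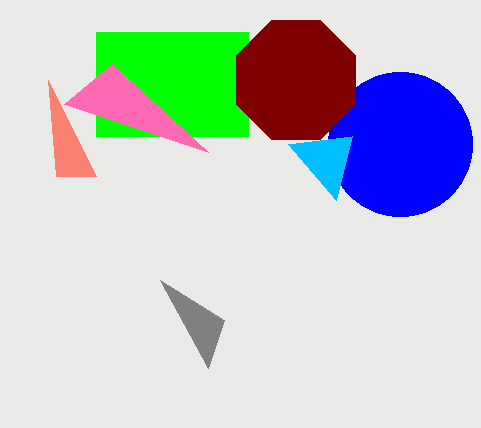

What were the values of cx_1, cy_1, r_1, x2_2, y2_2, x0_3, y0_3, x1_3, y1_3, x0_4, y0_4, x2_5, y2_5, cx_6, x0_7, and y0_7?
cx_1 = 400
cy_1 = 144
r_1 = 72
x2_2 = 56
y2_2 = 176
x0_3 = 96
y0_3 = 32
x1_3 = 248
y1_3 = 136
x0_4 = 64
y0_4 = 104
x2_5 = 352
y2_5 = 136
cx_6 = 296
x0_7 = 208
y0_7 = 368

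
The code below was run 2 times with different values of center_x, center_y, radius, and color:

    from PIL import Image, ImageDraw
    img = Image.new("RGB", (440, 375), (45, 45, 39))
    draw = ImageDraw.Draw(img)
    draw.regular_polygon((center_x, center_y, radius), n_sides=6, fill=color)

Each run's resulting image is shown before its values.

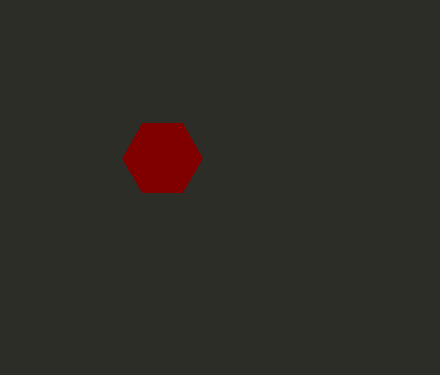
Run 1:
center_x = 162; center_y = 158; radius = 40; color = 'maroon'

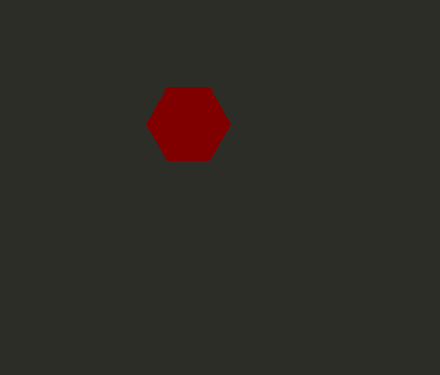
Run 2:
center_x = 188, center_y = 124, radius = 42, color = 'maroon'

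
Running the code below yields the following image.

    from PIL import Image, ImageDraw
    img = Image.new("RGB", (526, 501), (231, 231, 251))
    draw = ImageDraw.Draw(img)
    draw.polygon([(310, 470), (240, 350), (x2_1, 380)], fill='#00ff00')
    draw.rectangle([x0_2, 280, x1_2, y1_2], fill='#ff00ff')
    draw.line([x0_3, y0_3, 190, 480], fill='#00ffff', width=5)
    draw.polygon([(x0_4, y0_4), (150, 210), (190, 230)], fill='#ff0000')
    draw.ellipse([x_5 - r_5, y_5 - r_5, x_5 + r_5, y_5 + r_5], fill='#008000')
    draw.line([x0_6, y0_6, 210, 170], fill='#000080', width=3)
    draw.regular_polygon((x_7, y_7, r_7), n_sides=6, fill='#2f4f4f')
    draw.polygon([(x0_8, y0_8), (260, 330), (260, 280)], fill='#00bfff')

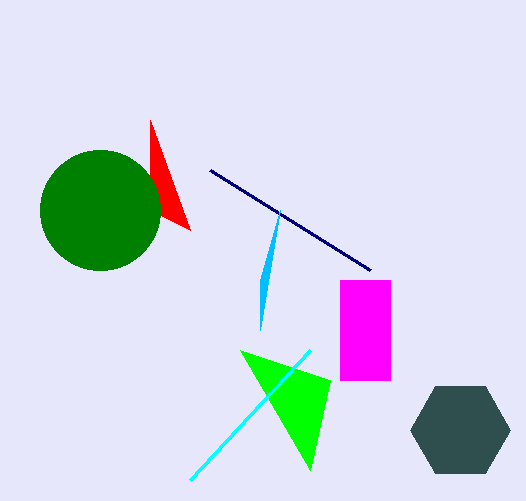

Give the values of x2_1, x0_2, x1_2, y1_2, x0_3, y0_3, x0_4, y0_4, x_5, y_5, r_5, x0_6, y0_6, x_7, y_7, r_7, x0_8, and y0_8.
x2_1 = 330
x0_2 = 340
x1_2 = 390
y1_2 = 380
x0_3 = 310
y0_3 = 350
x0_4 = 150
y0_4 = 120
x_5 = 100
y_5 = 210
r_5 = 60
x0_6 = 370
y0_6 = 270
x_7 = 460
y_7 = 430
r_7 = 50
x0_8 = 280
y0_8 = 210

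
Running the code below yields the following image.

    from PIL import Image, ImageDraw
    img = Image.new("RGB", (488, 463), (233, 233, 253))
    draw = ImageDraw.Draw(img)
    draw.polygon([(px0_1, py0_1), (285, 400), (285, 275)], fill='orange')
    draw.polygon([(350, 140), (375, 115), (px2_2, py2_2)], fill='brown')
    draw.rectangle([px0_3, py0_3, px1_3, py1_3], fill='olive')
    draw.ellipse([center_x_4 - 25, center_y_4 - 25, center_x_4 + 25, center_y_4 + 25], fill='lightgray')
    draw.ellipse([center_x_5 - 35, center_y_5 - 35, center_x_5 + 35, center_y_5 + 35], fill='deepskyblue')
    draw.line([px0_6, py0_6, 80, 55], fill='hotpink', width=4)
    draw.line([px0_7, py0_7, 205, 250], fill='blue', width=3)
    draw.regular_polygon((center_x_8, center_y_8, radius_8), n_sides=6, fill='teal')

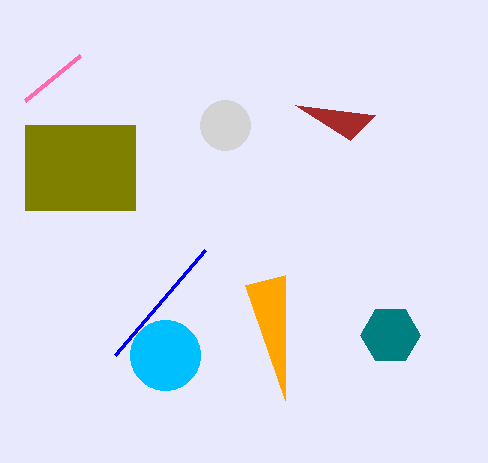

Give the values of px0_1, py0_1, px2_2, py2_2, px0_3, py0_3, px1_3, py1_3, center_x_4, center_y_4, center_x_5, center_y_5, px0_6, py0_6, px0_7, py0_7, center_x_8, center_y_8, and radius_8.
px0_1 = 245
py0_1 = 285
px2_2 = 295
py2_2 = 105
px0_3 = 25
py0_3 = 125
px1_3 = 135
py1_3 = 210
center_x_4 = 225
center_y_4 = 125
center_x_5 = 165
center_y_5 = 355
px0_6 = 25
py0_6 = 100
px0_7 = 115
py0_7 = 355
center_x_8 = 390
center_y_8 = 335
radius_8 = 30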